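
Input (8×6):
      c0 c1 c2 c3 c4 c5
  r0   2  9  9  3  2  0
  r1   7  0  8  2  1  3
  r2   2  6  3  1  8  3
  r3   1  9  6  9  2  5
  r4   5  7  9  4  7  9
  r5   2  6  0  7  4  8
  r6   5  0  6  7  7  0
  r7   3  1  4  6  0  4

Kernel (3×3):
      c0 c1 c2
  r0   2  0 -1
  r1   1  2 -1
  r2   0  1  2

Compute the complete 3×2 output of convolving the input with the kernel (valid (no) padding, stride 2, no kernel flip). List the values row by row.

Output[0,0]: The receptive field on the input at this output position is [2 9 9 / 7 0 8 / 2 6 3]. Elementwise product with the kernel and sum: 2·2 + 9·-1 + 7·1 + 0·2 + 8·-1 + 6·1 + 3·2.

6 44
39 38
27 42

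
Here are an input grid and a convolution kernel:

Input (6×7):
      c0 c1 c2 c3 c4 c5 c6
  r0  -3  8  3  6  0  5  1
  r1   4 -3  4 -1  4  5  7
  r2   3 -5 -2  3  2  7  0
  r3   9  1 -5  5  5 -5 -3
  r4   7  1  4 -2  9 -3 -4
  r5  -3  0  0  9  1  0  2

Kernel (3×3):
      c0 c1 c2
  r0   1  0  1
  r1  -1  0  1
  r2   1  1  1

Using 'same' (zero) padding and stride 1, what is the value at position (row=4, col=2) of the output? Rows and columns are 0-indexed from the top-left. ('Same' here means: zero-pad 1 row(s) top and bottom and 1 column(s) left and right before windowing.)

12

The receptive field on the zero-padded input at this output position is [1 -5 5 / 1 4 -2 / 0 0 9]. Elementwise product with the kernel and sum: 1·1 + 5·1 + 1·-1 + -2·1 + 0·1 + 0·1 + 9·1.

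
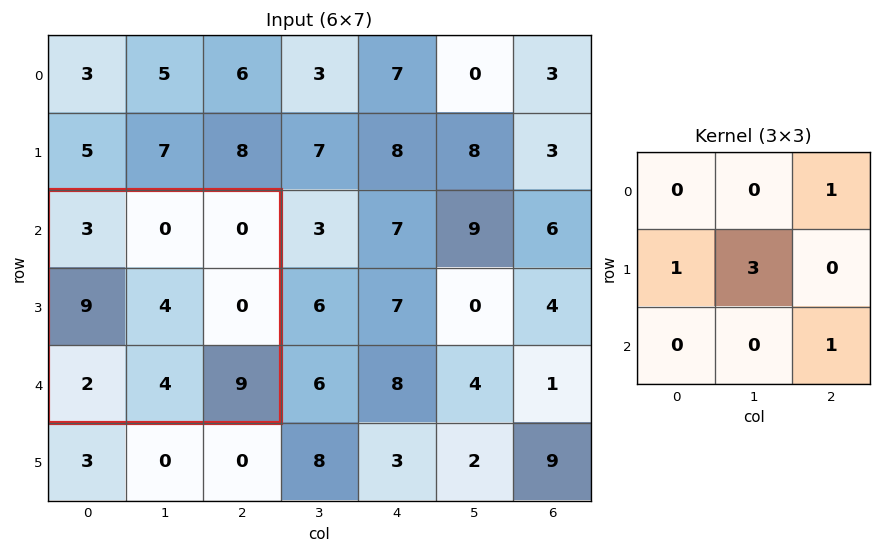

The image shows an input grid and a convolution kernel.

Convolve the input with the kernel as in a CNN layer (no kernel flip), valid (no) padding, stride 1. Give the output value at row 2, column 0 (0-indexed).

30

The receptive field on the input at this output position is [3 0 0 / 9 4 0 / 2 4 9]. Elementwise product with the kernel and sum: 0·1 + 9·1 + 4·3 + 9·1.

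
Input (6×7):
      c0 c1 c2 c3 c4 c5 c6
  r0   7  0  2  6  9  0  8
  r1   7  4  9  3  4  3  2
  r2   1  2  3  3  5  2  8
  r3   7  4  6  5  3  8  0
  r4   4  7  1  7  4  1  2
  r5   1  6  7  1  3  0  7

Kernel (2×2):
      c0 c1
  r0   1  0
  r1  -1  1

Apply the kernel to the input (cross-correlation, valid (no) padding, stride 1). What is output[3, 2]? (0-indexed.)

The receptive field on the input at this output position is [6 5 / 1 7]. Elementwise product with the kernel and sum: 6·1 + 1·-1 + 7·1.

12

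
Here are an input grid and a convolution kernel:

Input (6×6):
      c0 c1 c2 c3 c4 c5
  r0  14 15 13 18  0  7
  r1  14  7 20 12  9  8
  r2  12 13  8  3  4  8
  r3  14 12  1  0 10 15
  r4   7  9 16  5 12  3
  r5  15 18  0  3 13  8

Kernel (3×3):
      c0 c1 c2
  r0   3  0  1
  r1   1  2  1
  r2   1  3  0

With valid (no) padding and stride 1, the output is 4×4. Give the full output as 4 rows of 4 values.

Output[0,0]: The receptive field on the input at this output position is [14 15 13 / 14 7 20 / 12 13 8]. Elementwise product with the kernel and sum: 14·3 + 13·1 + 14·1 + 7·2 + 20·1 + 12·1 + 13·3.
Output[0,1]: The receptive field on the input at this output position is [15 13 18 / 7 20 12 / 13 8 3]. Elementwise product with the kernel and sum: 15·3 + 18·1 + 7·1 + 20·2 + 12·1 + 13·1 + 8·3.

154 159 109 114
158 80 88 93
117 113 70 93
153 100 60 89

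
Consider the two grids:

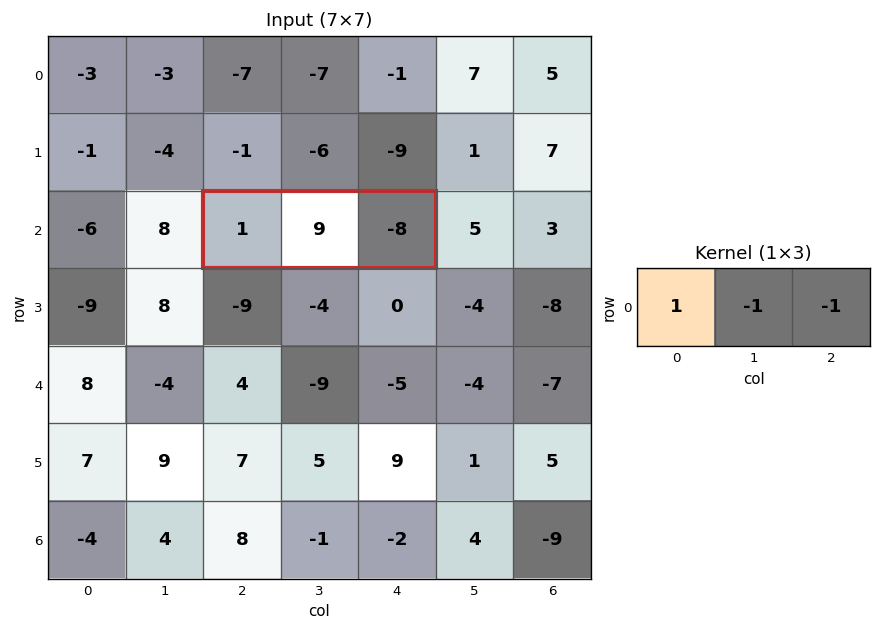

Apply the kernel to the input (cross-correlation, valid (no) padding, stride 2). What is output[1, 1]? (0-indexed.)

0

The receptive field on the input at this output position is [1 9 -8]. Elementwise product with the kernel and sum: 1·1 + 9·-1 + -8·-1.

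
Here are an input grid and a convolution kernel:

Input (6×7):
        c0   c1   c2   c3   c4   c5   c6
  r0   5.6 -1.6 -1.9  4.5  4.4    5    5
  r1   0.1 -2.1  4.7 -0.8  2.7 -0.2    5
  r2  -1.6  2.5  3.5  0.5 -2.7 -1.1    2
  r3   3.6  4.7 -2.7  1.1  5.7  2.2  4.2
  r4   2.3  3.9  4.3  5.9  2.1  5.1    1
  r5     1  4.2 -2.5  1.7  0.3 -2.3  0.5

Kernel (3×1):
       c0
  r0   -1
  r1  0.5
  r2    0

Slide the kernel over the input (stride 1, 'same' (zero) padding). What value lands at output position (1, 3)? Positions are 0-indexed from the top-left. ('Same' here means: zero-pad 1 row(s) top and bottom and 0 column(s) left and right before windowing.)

-4.9

The receptive field on the zero-padded input at this output position is [4.5 / -0.8 / 0.5]. Elementwise product with the kernel and sum: 4.5·-1 + -0.8·0.5.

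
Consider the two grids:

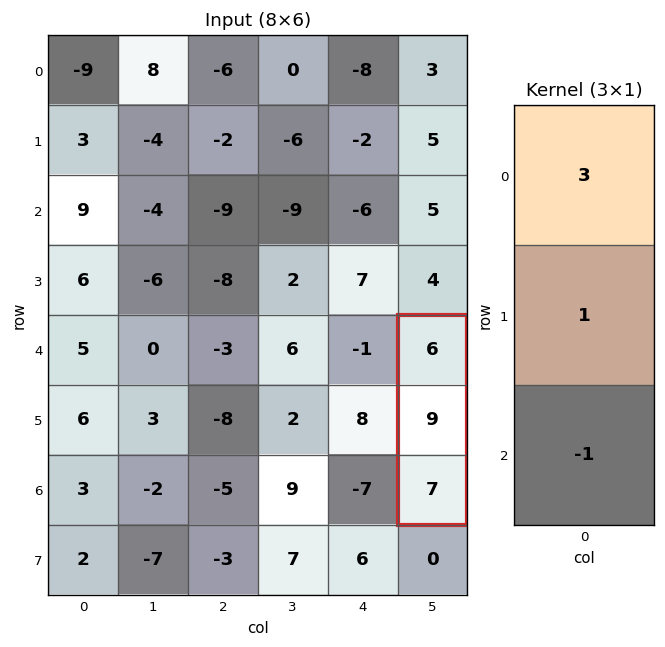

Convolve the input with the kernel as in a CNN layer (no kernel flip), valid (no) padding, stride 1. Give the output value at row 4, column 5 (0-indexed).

The receptive field on the input at this output position is [6 / 9 / 7]. Elementwise product with the kernel and sum: 6·3 + 9·1 + 7·-1.

20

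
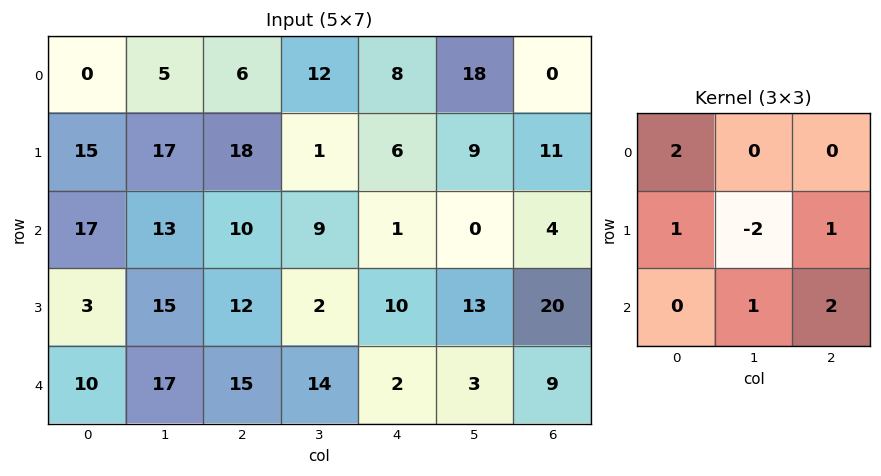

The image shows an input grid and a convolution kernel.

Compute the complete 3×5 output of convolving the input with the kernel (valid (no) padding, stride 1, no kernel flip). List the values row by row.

Output[0,0]: The receptive field on the input at this output position is [0 5 6 / 15 17 18 / 17 13 10]. Elementwise product with the kernel and sum: 0·2 + 15·1 + 17·-2 + 18·1 + 13·1 + 10·2.

32 20 45 23 23
70 52 51 45 70
66 62 56 21 27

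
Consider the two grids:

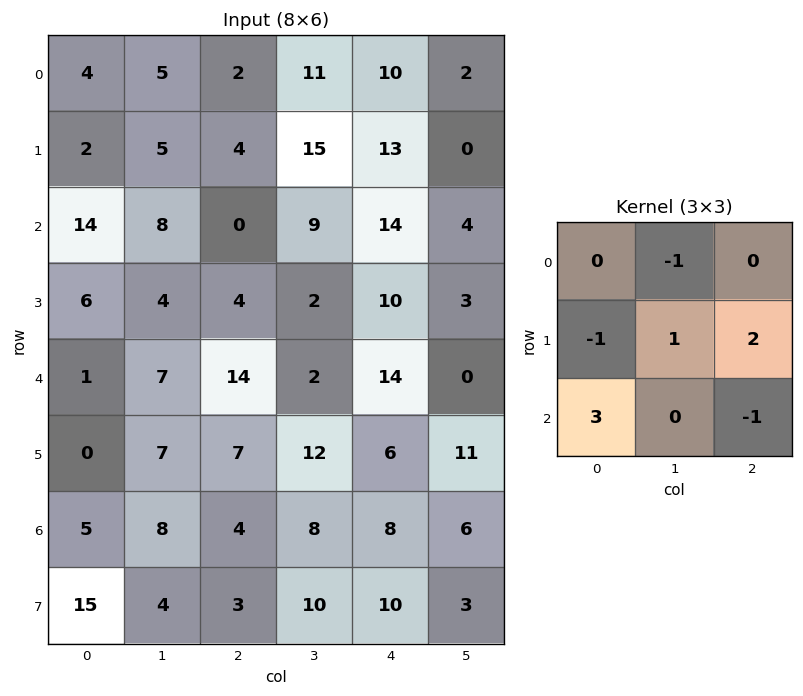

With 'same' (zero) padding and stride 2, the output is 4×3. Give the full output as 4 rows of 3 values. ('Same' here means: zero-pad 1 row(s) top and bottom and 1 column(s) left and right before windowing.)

Output[0,0]: The receptive field on the zero-padded input at this output position is [0 0 0 / 0 4 5 / 0 2 5]. Elementwise product with the kernel and sum: 0·-1 + 0·-1 + 4·1 + 5·2 + 0·3 + 5·-1.

9 19 48
24 16 3
2 16 27
17 7 33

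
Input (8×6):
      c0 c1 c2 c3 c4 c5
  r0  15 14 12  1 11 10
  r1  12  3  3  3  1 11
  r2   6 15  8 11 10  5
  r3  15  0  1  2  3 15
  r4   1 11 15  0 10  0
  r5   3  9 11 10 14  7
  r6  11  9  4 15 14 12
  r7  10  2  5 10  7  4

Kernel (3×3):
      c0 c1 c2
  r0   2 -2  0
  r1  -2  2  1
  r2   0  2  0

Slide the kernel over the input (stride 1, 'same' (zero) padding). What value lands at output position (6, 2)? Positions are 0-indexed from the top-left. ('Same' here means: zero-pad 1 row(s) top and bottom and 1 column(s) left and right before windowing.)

The receptive field on the zero-padded input at this output position is [9 11 10 / 9 4 15 / 2 5 10]. Elementwise product with the kernel and sum: 9·2 + 11·-2 + 9·-2 + 4·2 + 15·1 + 5·2.

11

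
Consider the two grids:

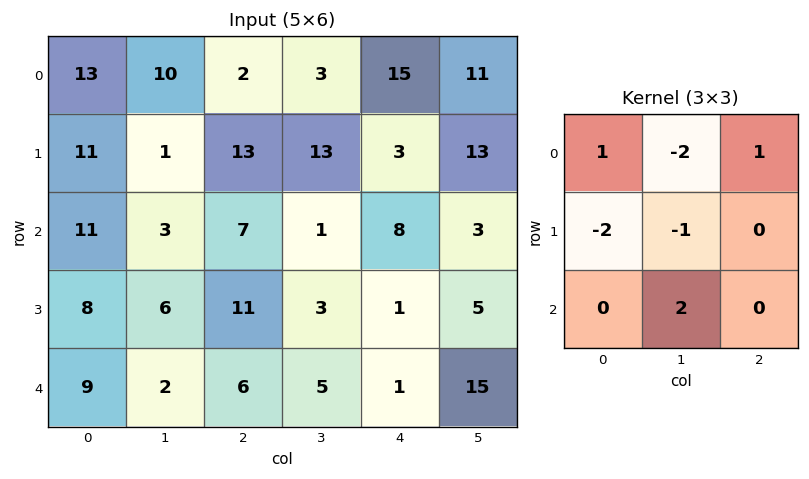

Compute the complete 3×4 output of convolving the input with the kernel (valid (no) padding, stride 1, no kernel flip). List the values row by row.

Output[0,0]: The receptive field on the input at this output position is [13 10 2 / 11 1 13 / 11 3 7]. Elementwise product with the kernel and sum: 13·1 + 10·-2 + 2·1 + 11·-2 + 1·-1 + 3·2.
Output[0,1]: The receptive field on the input at this output position is [10 2 3 / 1 13 13 / 3 7 1]. Elementwise product with the kernel and sum: 10·1 + 2·-2 + 3·1 + 1·-2 + 13·-1 + 7·2.

-22 8 -26 -29
9 -3 -19 12
-6 -21 -2 -17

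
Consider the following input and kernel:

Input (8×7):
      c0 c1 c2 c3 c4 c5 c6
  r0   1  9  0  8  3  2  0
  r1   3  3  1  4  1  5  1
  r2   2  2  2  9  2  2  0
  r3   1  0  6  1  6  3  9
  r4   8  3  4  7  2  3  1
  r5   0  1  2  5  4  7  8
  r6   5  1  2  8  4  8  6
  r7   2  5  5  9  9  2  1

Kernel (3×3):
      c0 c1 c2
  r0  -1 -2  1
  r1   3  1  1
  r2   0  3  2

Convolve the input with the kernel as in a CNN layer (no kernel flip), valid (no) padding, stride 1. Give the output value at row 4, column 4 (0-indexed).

The receptive field on the input at this output position is [2 3 1 / 4 7 8 / 4 8 6]. Elementwise product with the kernel and sum: 2·-1 + 3·-2 + 1·1 + 4·3 + 7·1 + 8·1 + 8·3 + 6·2.

56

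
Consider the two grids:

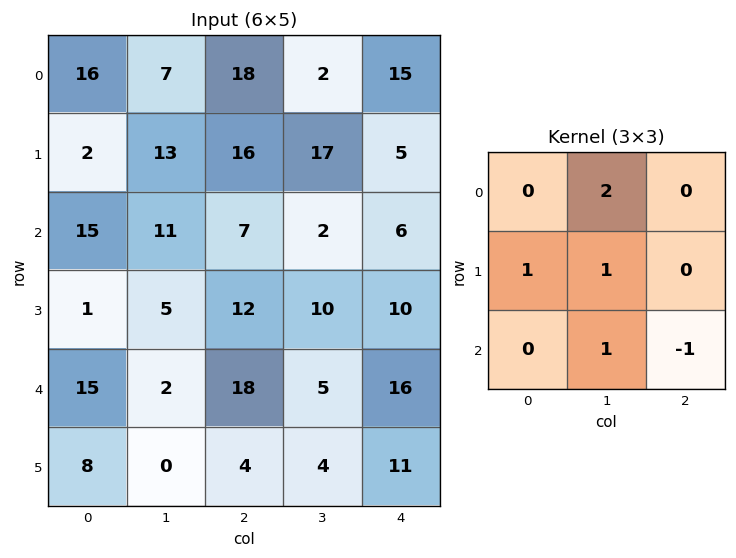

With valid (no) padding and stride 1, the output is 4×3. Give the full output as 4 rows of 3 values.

33 70 33
45 52 43
12 44 15
23 44 36

Output[0,0]: The receptive field on the input at this output position is [16 7 18 / 2 13 16 / 15 11 7]. Elementwise product with the kernel and sum: 7·2 + 2·1 + 13·1 + 11·1 + 7·-1.
Output[0,1]: The receptive field on the input at this output position is [7 18 2 / 13 16 17 / 11 7 2]. Elementwise product with the kernel and sum: 18·2 + 13·1 + 16·1 + 7·1 + 2·-1.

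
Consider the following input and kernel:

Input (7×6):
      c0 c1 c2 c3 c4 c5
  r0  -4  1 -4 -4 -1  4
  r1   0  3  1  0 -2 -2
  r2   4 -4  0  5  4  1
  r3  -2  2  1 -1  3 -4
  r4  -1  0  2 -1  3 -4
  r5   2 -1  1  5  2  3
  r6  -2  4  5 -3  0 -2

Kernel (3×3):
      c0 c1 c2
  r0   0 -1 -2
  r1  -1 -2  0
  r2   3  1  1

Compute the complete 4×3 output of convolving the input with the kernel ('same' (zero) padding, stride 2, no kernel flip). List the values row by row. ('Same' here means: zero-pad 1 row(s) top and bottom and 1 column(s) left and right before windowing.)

Output[0,0]: The receptive field on the zero-padded input at this output position is [0 0 0 / 0 -4 1 / 0 0 3]. Elementwise product with the kernel and sum: 0·-1 + 0·-2 + 0·-1 + -4·-2 + 0·3 + 0·1 + 3·1.

11 17 2
-14 9 -11
1 0 20
4 -25 -5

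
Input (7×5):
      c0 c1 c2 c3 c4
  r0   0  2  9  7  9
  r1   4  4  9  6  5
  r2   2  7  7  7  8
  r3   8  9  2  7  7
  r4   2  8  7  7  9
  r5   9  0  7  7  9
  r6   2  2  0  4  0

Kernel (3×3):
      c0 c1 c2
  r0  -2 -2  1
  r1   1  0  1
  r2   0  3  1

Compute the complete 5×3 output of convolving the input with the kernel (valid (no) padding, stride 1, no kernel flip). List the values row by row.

Output[0,0]: The receptive field on the input at this output position is [0 2 9 / 4 4 9 / 2 7 7]. Elementwise product with the kernel and sum: 0·-2 + 2·-2 + 9·1 + 4·1 + 9·1 + 7·3 + 7·1.
Output[0,1]: The receptive field on the input at this output position is [2 9 7 / 4 9 6 / 7 7 7]. Elementwise product with the kernel and sum: 2·-2 + 9·-2 + 7·1 + 4·1 + 6·1 + 7·3 + 7·1.

46 23 20
31 7 18
30 23 19
-16 28 35
9 -12 9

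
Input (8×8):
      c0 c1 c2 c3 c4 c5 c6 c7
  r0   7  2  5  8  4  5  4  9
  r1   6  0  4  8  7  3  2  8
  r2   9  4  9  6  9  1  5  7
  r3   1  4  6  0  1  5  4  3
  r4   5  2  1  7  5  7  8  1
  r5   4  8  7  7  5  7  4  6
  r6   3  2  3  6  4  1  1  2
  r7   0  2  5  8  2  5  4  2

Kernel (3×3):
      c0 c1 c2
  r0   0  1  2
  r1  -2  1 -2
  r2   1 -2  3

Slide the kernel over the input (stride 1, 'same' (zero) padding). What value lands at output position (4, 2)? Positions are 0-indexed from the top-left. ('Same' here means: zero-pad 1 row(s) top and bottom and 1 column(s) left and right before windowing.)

4

The receptive field on the zero-padded input at this output position is [4 6 0 / 2 1 7 / 8 7 7]. Elementwise product with the kernel and sum: 6·1 + 0·2 + 2·-2 + 1·1 + 7·-2 + 8·1 + 7·-2 + 7·3.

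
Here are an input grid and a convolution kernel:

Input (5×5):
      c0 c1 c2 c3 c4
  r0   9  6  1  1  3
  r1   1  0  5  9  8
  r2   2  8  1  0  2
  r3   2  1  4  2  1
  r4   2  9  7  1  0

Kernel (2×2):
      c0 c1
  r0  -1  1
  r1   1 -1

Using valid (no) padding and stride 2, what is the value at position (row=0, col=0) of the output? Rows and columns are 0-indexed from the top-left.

The receptive field on the input at this output position is [9 6 / 1 0]. Elementwise product with the kernel and sum: 9·-1 + 6·1 + 1·1 + 0·-1.

-2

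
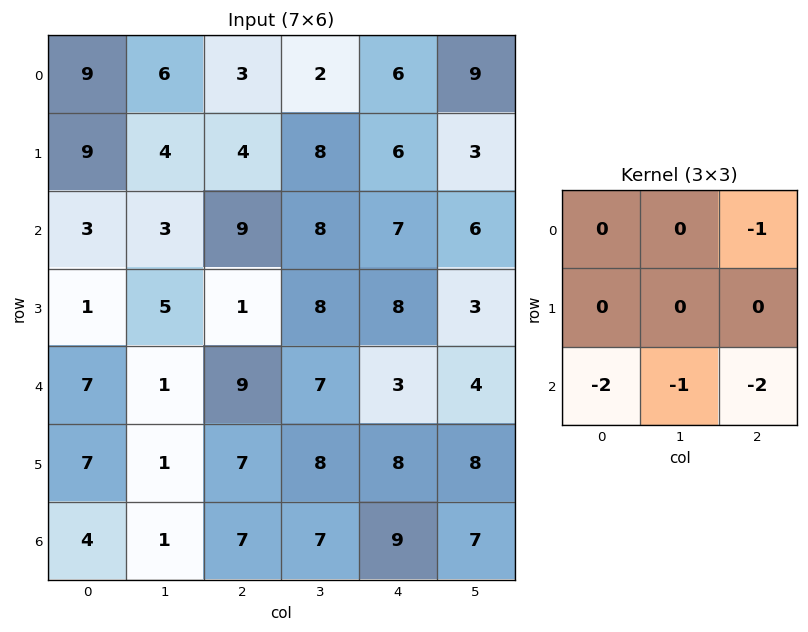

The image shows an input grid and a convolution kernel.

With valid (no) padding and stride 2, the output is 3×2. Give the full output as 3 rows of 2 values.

Output[0,0]: The receptive field on the input at this output position is [9 6 3 / 9 4 4 / 3 3 9]. Elementwise product with the kernel and sum: 3·-1 + 3·-2 + 3·-1 + 9·-2.

-30 -46
-42 -38
-32 -42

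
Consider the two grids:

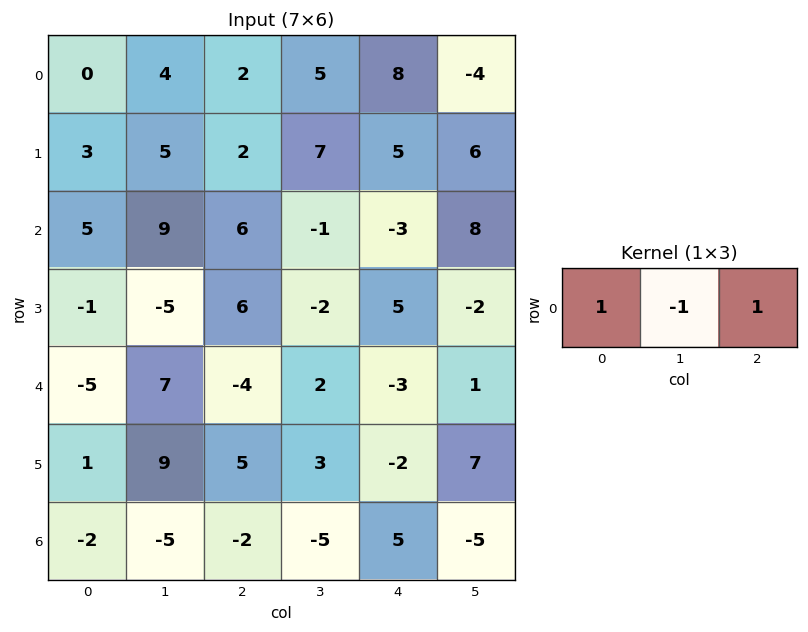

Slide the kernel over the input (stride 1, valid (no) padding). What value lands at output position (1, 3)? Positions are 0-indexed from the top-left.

The receptive field on the input at this output position is [7 5 6]. Elementwise product with the kernel and sum: 7·1 + 5·-1 + 6·1.

8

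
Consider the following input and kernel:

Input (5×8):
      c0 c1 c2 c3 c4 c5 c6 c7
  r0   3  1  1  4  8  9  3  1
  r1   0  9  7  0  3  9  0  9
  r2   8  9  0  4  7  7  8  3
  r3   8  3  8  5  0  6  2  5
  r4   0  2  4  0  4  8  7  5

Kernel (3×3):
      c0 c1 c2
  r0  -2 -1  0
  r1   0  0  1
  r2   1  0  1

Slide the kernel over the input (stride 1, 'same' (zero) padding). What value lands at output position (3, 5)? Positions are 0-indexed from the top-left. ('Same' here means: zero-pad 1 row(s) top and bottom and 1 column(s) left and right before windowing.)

The receptive field on the zero-padded input at this output position is [7 7 8 / 0 6 2 / 4 8 7]. Elementwise product with the kernel and sum: 7·-2 + 7·-1 + 2·1 + 4·1 + 7·1.

-8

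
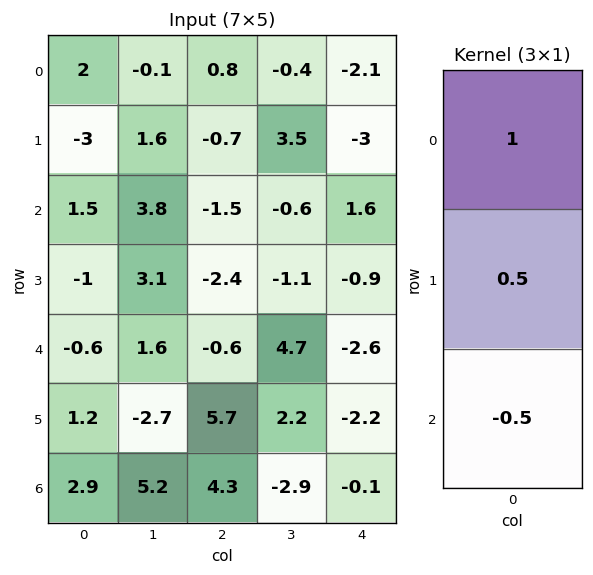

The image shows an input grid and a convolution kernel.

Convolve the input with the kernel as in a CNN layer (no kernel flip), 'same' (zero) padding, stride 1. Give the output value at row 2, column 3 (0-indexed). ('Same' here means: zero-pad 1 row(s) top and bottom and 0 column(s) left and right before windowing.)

The receptive field on the zero-padded input at this output position is [3.5 / -0.6 / -1.1]. Elementwise product with the kernel and sum: 3.5·1 + -0.6·0.5 + -1.1·-0.5.

3.75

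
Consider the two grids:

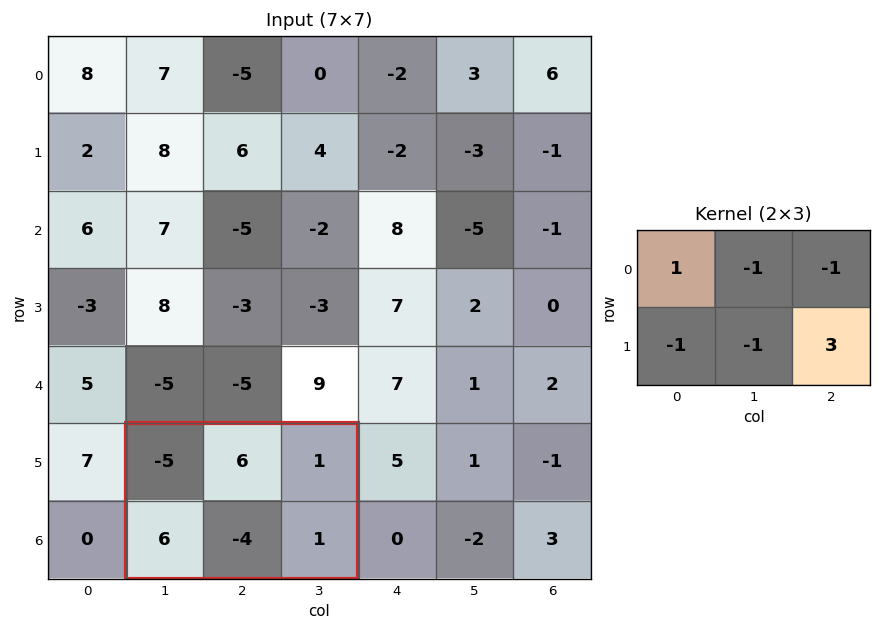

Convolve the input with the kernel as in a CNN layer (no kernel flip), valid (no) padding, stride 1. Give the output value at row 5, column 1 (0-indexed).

-11

The receptive field on the input at this output position is [-5 6 1 / 6 -4 1]. Elementwise product with the kernel and sum: -5·1 + 6·-1 + 1·-1 + 6·-1 + -4·-1 + 1·3.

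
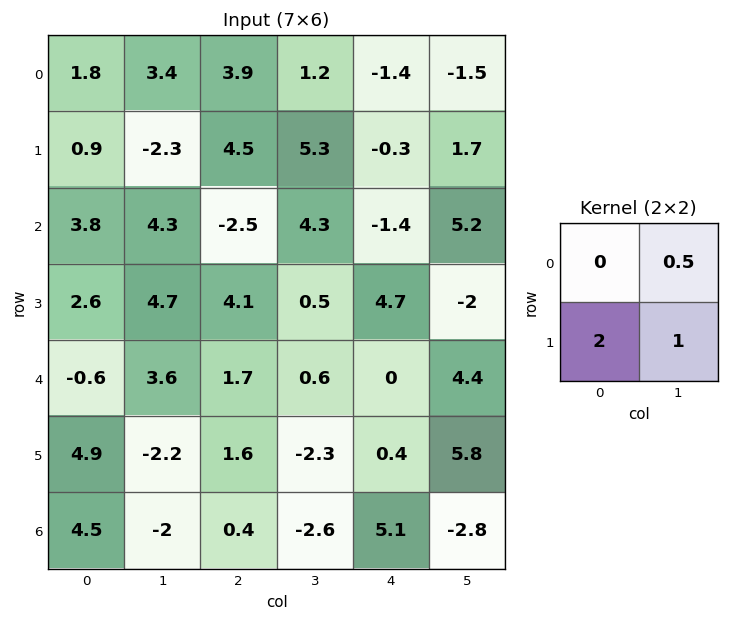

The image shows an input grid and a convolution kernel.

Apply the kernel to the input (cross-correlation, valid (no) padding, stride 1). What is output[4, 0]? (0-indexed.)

9.4

The receptive field on the input at this output position is [-0.6 3.6 / 4.9 -2.2]. Elementwise product with the kernel and sum: 3.6·0.5 + 4.9·2 + -2.2·1.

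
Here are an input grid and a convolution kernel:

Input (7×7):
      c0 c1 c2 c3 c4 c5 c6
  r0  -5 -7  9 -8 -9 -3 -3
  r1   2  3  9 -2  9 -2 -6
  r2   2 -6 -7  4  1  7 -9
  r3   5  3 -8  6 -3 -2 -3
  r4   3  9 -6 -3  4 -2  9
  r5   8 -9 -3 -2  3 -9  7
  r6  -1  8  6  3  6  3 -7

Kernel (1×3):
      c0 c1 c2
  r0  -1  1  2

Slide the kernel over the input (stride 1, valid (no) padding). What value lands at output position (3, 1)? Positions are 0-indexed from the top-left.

The receptive field on the input at this output position is [3 -8 6]. Elementwise product with the kernel and sum: 3·-1 + -8·1 + 6·2.

1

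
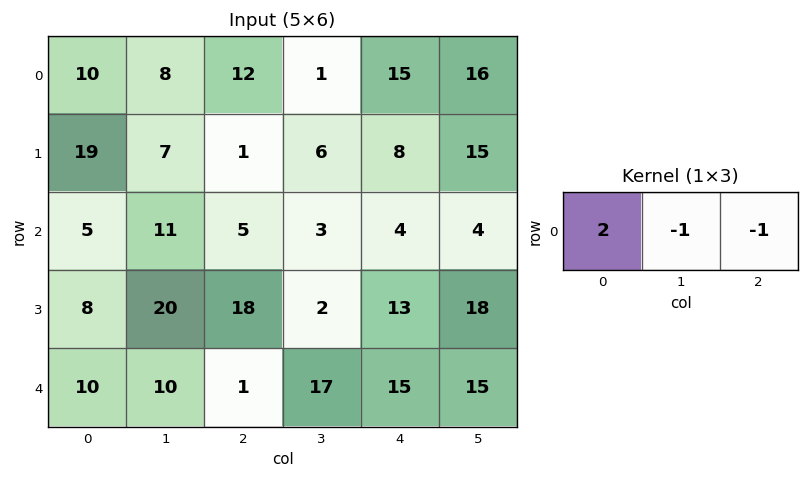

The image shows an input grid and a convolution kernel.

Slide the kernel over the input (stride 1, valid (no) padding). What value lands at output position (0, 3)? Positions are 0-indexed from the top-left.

-29

The receptive field on the input at this output position is [1 15 16]. Elementwise product with the kernel and sum: 1·2 + 15·-1 + 16·-1.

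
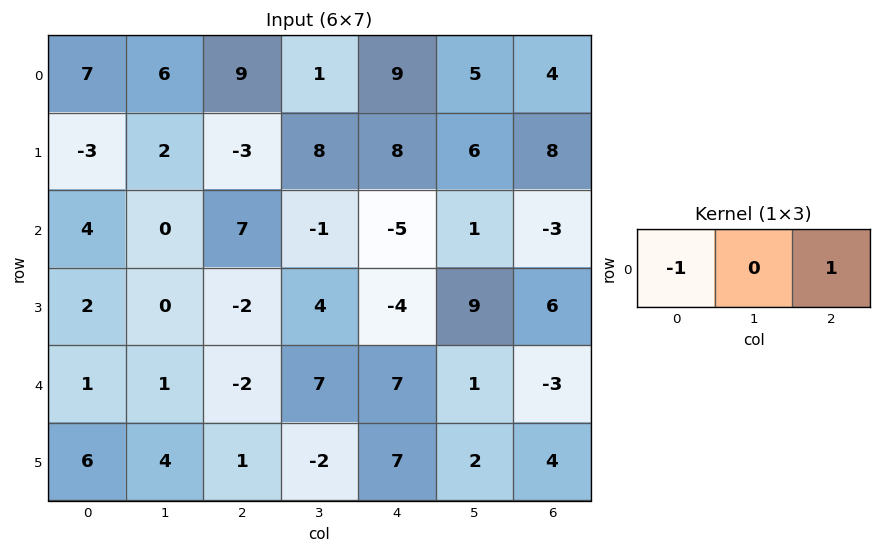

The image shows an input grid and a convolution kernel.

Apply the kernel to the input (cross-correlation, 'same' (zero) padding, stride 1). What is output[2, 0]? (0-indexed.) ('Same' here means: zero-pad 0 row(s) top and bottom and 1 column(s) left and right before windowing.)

The receptive field on the zero-padded input at this output position is [0 4 0]. Elementwise product with the kernel and sum: 0·-1 + 0·1.

0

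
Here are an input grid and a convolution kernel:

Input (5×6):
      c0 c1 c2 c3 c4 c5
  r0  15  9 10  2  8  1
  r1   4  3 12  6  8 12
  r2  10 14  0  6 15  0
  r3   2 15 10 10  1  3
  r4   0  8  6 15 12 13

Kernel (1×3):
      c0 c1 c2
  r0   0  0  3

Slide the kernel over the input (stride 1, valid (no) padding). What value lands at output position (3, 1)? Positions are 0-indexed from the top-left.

The receptive field on the input at this output position is [15 10 10]. Elementwise product with the kernel and sum: 10·3.

30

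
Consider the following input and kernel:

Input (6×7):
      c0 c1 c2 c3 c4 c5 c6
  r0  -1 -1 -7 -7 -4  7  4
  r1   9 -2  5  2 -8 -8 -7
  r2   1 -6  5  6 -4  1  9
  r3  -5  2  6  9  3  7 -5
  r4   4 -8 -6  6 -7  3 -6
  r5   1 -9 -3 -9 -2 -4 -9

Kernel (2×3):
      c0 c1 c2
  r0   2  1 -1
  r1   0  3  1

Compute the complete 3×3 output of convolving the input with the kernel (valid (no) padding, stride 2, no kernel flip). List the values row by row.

Output[0,0]: The receptive field on the input at this output position is [-1 -1 -7 / 9 -2 5]. Elementwise product with the kernel and sum: -1·2 + -1·1 + -7·-1 + -2·3 + 5·1.

3 -19 -36
3 50 0
-24 -28 -26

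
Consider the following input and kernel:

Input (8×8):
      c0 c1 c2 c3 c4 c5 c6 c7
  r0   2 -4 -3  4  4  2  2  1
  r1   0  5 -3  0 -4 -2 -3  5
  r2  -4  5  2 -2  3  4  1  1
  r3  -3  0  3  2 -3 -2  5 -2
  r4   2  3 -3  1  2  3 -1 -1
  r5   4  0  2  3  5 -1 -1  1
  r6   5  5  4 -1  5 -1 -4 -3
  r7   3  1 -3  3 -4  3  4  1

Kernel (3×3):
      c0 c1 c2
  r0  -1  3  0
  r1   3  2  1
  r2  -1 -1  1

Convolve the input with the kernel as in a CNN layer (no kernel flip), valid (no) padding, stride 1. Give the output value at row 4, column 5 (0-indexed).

The receptive field on the input at this output position is [3 -1 -1 / -1 -1 1 / -1 -4 -3]. Elementwise product with the kernel and sum: 3·-1 + -1·3 + -1·3 + -1·2 + 1·1 + -1·-1 + -4·-1 + -3·1.

-8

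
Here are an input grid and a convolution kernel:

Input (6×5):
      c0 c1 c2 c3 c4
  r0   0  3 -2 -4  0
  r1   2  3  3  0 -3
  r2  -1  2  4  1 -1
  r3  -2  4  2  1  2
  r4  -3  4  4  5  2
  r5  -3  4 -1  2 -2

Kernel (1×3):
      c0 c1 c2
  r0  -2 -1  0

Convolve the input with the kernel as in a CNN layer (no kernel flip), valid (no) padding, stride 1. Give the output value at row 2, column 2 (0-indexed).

-9

The receptive field on the input at this output position is [4 1 -1]. Elementwise product with the kernel and sum: 4·-2 + 1·-1.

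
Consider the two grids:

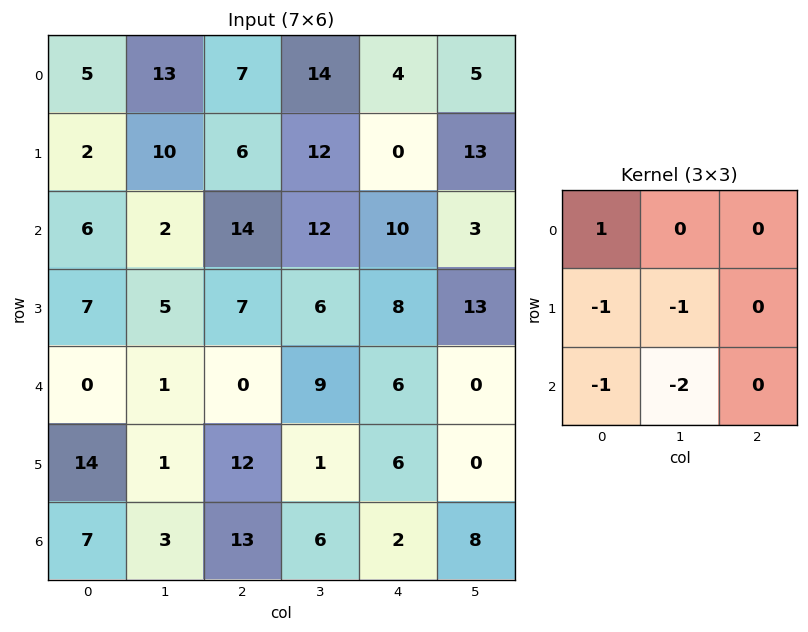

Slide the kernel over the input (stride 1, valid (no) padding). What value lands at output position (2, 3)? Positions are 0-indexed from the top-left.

-23

The receptive field on the input at this output position is [12 10 3 / 6 8 13 / 9 6 0]. Elementwise product with the kernel and sum: 12·1 + 6·-1 + 8·-1 + 9·-1 + 6·-2.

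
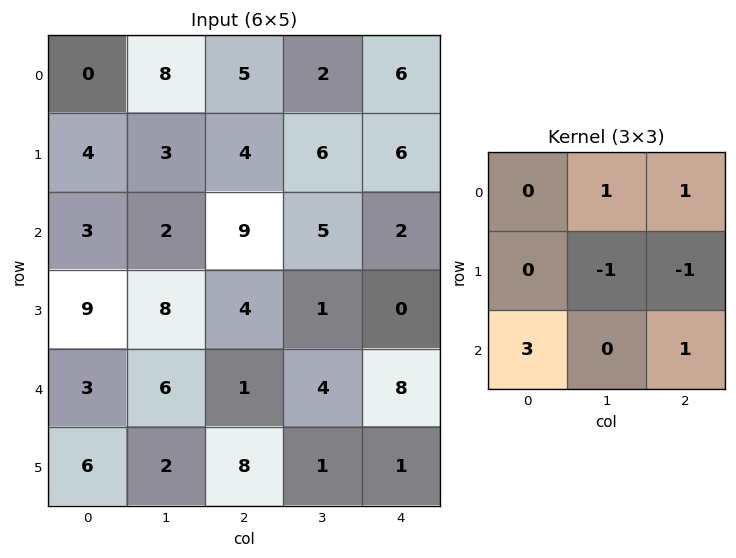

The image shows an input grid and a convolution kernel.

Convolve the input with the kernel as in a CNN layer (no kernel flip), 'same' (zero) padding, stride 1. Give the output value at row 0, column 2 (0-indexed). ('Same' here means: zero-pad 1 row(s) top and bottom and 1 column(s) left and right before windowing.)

The receptive field on the zero-padded input at this output position is [0 0 0 / 8 5 2 / 3 4 6]. Elementwise product with the kernel and sum: 0·1 + 0·1 + 5·-1 + 2·-1 + 3·3 + 6·1.

8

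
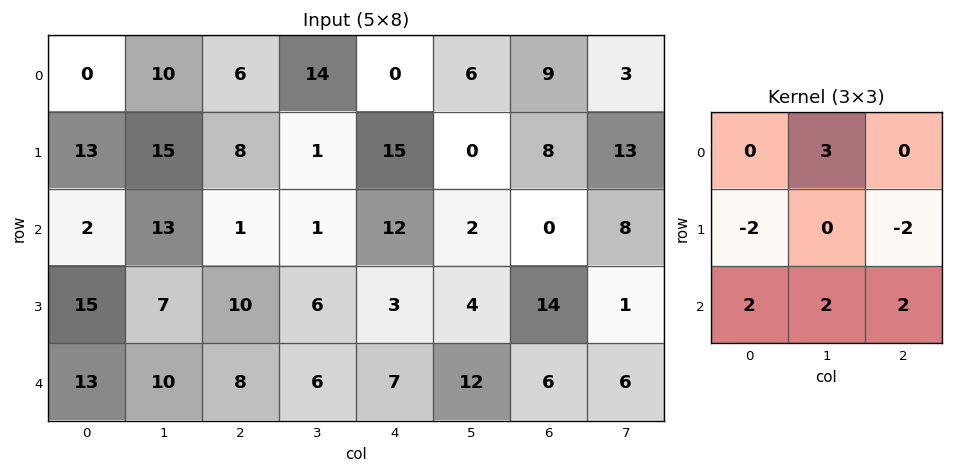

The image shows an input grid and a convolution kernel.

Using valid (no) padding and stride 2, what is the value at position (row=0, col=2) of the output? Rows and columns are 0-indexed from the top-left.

0

The receptive field on the input at this output position is [0 6 9 / 15 0 8 / 12 2 0]. Elementwise product with the kernel and sum: 6·3 + 15·-2 + 8·-2 + 12·2 + 2·2 + 0·2.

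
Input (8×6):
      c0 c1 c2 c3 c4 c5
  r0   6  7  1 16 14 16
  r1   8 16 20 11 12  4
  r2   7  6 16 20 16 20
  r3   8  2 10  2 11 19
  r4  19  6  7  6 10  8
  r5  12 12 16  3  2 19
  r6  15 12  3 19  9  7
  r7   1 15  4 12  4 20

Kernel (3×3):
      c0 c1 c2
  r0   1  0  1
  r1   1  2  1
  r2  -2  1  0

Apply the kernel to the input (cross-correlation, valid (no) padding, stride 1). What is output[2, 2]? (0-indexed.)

The receptive field on the input at this output position is [16 20 16 / 10 2 11 / 7 6 10]. Elementwise product with the kernel and sum: 16·1 + 16·1 + 10·1 + 2·2 + 11·1 + 7·-2 + 6·1.

49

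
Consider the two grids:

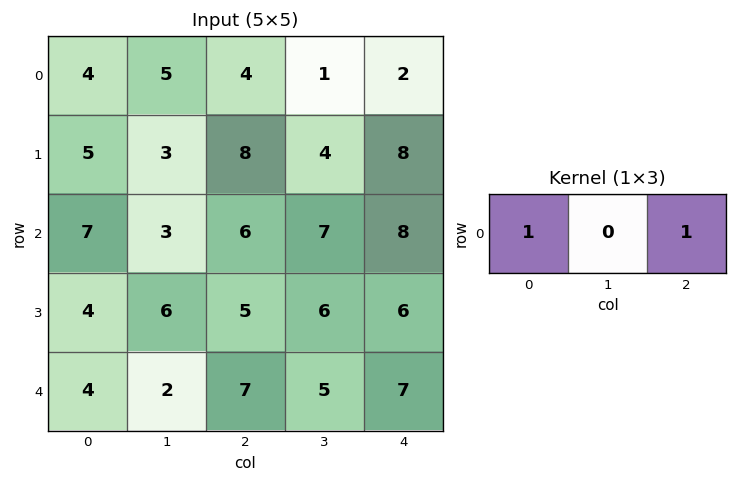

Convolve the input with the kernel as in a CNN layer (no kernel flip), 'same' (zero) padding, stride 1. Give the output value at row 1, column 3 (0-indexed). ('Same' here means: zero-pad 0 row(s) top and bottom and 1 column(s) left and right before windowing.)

The receptive field on the zero-padded input at this output position is [8 4 8]. Elementwise product with the kernel and sum: 8·1 + 8·1.

16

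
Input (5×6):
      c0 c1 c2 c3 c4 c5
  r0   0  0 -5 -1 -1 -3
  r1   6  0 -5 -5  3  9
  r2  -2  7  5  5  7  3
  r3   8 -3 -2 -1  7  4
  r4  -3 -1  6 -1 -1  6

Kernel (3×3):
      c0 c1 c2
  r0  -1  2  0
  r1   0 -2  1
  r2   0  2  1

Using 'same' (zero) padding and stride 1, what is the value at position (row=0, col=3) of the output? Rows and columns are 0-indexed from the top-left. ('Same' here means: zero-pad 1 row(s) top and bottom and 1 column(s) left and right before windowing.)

The receptive field on the zero-padded input at this output position is [0 0 0 / -5 -1 -1 / -5 -5 3]. Elementwise product with the kernel and sum: 0·-1 + 0·2 + -1·-2 + -1·1 + -5·2 + 3·1.

-6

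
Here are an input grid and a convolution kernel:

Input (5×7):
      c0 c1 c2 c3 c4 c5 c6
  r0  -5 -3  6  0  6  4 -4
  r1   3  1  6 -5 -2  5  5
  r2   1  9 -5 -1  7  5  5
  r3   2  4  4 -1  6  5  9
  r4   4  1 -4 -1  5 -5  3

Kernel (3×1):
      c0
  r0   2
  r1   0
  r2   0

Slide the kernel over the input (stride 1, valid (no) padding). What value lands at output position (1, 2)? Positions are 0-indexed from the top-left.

12

The receptive field on the input at this output position is [6 / -5 / 4]. Elementwise product with the kernel and sum: 6·2.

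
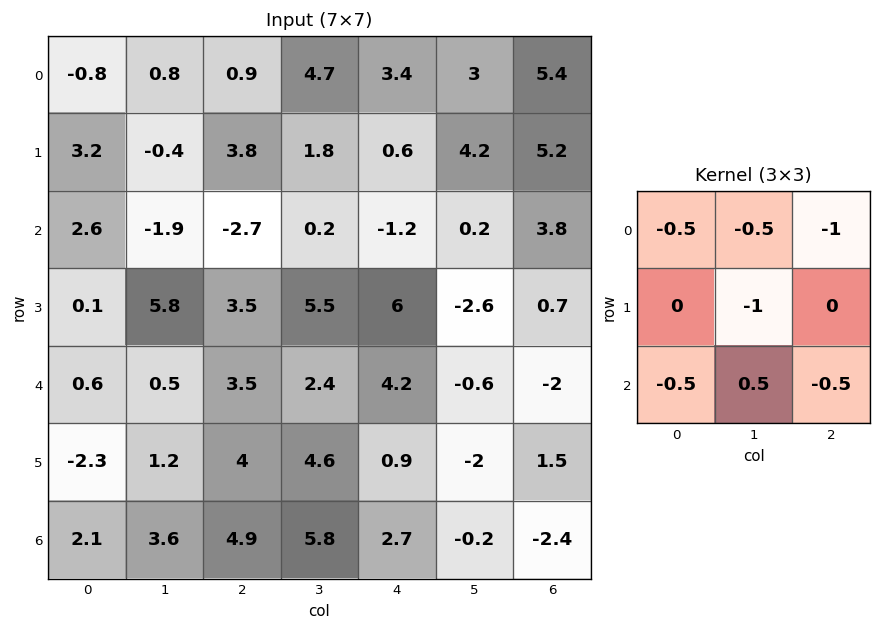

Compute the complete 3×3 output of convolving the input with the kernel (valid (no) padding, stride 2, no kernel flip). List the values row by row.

-1.4 -5.95 -14
-5.25 -5.7 -2.1
-6.95 -12.65 1.95

Output[0,0]: The receptive field on the input at this output position is [-0.8 0.8 0.9 / 3.2 -0.4 3.8 / 2.6 -1.9 -2.7]. Elementwise product with the kernel and sum: -0.8·-0.5 + 0.8·-0.5 + 0.9·-1 + -0.4·-1 + 2.6·-0.5 + -1.9·0.5 + -2.7·-0.5.
Output[0,1]: The receptive field on the input at this output position is [0.9 4.7 3.4 / 3.8 1.8 0.6 / -2.7 0.2 -1.2]. Elementwise product with the kernel and sum: 0.9·-0.5 + 4.7·-0.5 + 3.4·-1 + 1.8·-1 + -2.7·-0.5 + 0.2·0.5 + -1.2·-0.5.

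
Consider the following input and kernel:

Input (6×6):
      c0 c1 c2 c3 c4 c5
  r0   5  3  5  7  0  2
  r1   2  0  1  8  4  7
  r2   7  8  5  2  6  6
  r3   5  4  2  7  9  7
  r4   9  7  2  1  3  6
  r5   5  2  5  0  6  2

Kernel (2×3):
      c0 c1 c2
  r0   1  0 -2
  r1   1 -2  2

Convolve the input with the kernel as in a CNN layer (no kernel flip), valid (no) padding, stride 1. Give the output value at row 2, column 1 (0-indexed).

The receptive field on the input at this output position is [8 5 2 / 4 2 7]. Elementwise product with the kernel and sum: 8·1 + 2·-2 + 4·1 + 2·-2 + 7·2.

18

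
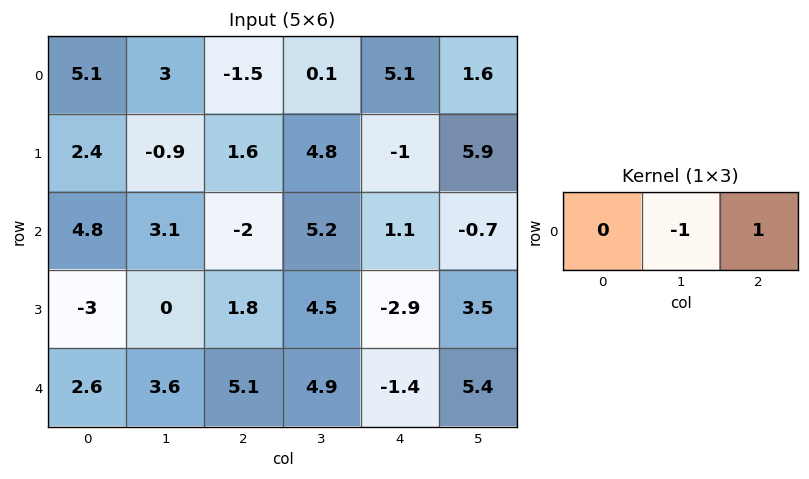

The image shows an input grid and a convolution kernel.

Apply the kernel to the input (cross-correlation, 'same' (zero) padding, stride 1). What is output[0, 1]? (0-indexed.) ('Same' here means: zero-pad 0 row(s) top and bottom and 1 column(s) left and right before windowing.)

The receptive field on the zero-padded input at this output position is [5.1 3 -1.5]. Elementwise product with the kernel and sum: 3·-1 + -1.5·1.

-4.5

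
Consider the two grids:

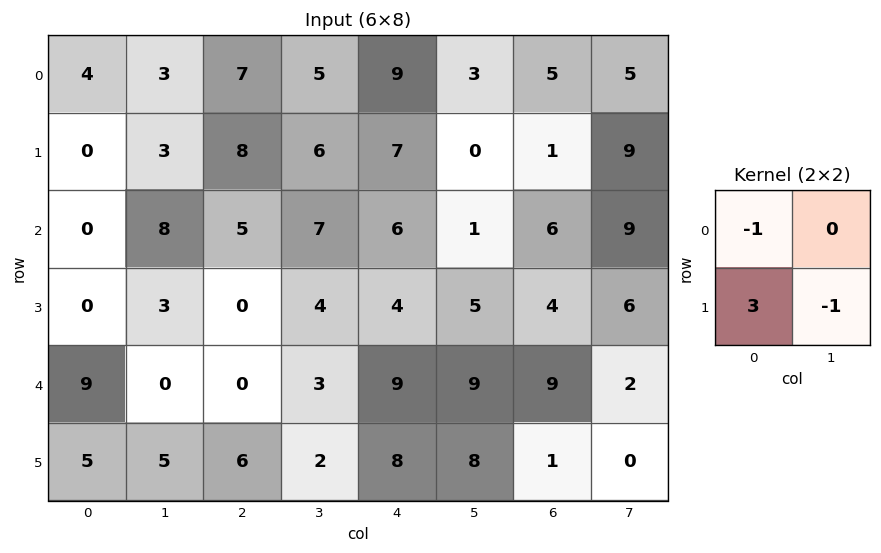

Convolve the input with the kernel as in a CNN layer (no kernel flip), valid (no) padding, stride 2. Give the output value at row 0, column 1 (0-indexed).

The receptive field on the input at this output position is [7 5 / 8 6]. Elementwise product with the kernel and sum: 7·-1 + 8·3 + 6·-1.

11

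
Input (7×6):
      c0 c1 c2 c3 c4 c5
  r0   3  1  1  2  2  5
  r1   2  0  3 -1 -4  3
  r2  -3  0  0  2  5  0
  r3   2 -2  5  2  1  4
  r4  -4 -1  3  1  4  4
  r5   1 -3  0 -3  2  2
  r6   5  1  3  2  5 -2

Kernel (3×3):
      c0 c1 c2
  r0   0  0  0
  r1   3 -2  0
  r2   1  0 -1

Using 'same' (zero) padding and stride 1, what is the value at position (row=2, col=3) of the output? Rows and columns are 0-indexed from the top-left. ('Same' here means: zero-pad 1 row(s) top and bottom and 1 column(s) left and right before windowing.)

The receptive field on the zero-padded input at this output position is [3 -1 -4 / 0 2 5 / 5 2 1]. Elementwise product with the kernel and sum: 0·3 + 2·-2 + 5·1 + 1·-1.

0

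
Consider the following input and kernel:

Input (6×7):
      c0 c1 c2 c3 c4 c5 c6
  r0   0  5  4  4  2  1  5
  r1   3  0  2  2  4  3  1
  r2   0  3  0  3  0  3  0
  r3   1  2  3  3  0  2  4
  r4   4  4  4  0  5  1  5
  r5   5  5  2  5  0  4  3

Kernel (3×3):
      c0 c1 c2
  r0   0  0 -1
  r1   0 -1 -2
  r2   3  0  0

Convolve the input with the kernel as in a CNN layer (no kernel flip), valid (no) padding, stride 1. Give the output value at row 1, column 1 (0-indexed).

-2

The receptive field on the input at this output position is [0 2 2 / 3 0 3 / 2 3 3]. Elementwise product with the kernel and sum: 2·-1 + 0·-1 + 3·-2 + 2·3.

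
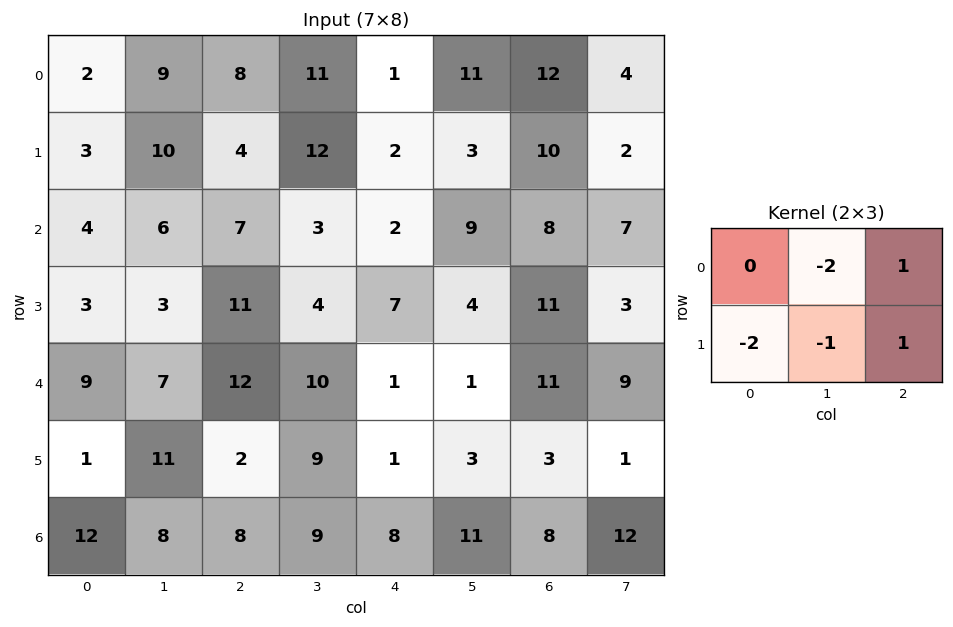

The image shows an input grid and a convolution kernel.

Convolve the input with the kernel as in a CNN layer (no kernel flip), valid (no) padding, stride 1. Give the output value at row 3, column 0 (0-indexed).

The receptive field on the input at this output position is [3 3 11 / 9 7 12]. Elementwise product with the kernel and sum: 3·-2 + 11·1 + 9·-2 + 7·-1 + 12·1.

-8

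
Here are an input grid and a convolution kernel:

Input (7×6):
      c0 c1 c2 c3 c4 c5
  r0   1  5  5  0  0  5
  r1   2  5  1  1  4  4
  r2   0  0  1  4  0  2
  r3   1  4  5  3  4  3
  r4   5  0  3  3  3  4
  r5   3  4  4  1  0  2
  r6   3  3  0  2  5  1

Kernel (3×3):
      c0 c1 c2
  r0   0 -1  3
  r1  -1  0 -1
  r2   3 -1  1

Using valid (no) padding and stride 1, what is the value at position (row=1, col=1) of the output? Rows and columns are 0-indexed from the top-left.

8

The receptive field on the input at this output position is [5 1 1 / 0 1 4 / 4 5 3]. Elementwise product with the kernel and sum: 1·-1 + 1·3 + 0·-1 + 4·-1 + 4·3 + 5·-1 + 3·1.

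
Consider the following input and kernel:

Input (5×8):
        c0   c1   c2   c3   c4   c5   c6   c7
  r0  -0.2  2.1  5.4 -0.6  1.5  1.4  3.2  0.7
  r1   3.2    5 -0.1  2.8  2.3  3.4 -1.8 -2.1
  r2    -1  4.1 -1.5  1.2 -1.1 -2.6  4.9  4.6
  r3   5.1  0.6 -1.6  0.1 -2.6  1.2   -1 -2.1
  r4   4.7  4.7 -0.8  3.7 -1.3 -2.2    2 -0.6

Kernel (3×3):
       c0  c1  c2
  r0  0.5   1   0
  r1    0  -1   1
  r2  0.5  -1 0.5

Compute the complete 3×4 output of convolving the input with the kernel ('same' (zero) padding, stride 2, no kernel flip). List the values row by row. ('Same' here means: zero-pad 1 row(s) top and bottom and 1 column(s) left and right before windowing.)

Output[0,0]: The receptive field on the zero-padded input at this output position is [0 0 0 / 0 -0.2 2.1 / 0 3.2 5]. Elementwise product with the kernel and sum: 0·0.5 + 0·1 + -0.2·-1 + 2.1·1 + 0·0.5 + 3.2·-1 + 5·0.5.
Output[0,1]: The receptive field on the zero-padded input at this output position is [0 0 0 / 2.1 5.4 -0.6 / 5 -0.1 2.8]. Elementwise product with the kernel and sum: 0·0.5 + 0·1 + 5.4·-1 + -0.6·1 + 5·0.5 + -0.1·-1 + 2.8·0.5.

1.6 -2 0.7 -0.05
3.5 7.05 5.45 0.15
5.1 3.2 -3.45 -3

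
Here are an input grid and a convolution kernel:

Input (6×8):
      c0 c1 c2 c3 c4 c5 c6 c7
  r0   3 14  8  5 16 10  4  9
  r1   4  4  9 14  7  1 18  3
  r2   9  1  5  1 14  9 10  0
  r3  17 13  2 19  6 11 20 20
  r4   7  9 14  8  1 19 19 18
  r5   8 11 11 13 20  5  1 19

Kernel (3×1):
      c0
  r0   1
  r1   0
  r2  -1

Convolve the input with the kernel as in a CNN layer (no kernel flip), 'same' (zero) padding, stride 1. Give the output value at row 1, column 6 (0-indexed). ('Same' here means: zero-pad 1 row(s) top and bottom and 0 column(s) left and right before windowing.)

-6

The receptive field on the zero-padded input at this output position is [4 / 18 / 10]. Elementwise product with the kernel and sum: 4·1 + 10·-1.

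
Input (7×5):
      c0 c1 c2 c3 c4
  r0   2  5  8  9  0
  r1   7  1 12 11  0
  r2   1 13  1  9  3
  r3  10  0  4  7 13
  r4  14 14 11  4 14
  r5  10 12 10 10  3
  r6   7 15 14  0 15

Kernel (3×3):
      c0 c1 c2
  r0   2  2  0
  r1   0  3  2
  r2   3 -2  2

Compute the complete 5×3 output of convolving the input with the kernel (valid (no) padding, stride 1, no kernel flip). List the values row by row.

20 139 58
95 53 103
72 82 120
110 85 78
131 117 138

Output[0,0]: The receptive field on the input at this output position is [2 5 8 / 7 1 12 / 1 13 1]. Elementwise product with the kernel and sum: 2·2 + 5·2 + 1·3 + 12·2 + 1·3 + 13·-2 + 1·2.
Output[0,1]: The receptive field on the input at this output position is [5 8 9 / 1 12 11 / 13 1 9]. Elementwise product with the kernel and sum: 5·2 + 8·2 + 12·3 + 11·2 + 13·3 + 1·-2 + 9·2.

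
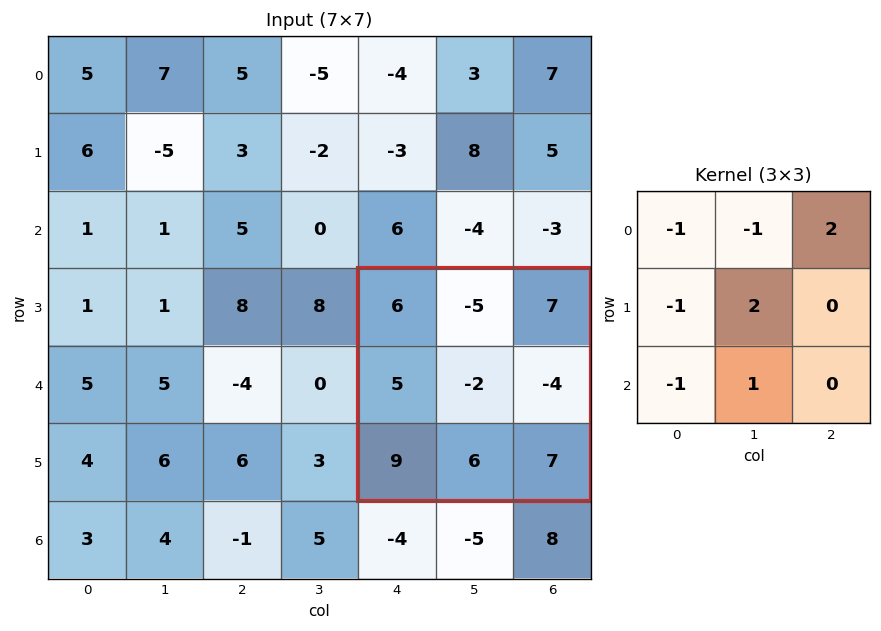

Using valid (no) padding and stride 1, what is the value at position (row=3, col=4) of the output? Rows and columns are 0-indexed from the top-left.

1

The receptive field on the input at this output position is [6 -5 7 / 5 -2 -4 / 9 6 7]. Elementwise product with the kernel and sum: 6·-1 + -5·-1 + 7·2 + 5·-1 + -2·2 + 9·-1 + 6·1.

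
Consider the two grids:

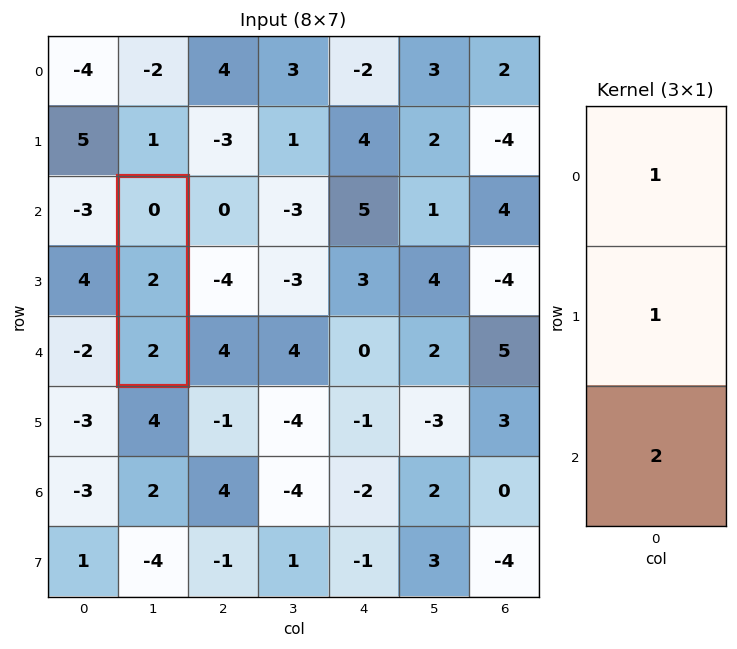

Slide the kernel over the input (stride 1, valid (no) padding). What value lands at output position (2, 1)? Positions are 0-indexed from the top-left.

The receptive field on the input at this output position is [0 / 2 / 2]. Elementwise product with the kernel and sum: 0·1 + 2·1 + 2·2.

6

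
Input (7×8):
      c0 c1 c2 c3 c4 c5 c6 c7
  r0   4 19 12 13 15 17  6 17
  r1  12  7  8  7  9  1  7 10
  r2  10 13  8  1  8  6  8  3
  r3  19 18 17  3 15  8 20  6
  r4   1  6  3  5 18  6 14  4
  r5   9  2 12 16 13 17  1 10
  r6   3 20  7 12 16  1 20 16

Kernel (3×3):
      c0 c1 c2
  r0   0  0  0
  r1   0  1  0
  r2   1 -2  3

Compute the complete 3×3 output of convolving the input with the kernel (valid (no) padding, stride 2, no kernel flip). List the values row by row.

15 37 21
16 50 56
-14 47 91

Output[0,0]: The receptive field on the input at this output position is [4 19 12 / 12 7 8 / 10 13 8]. Elementwise product with the kernel and sum: 7·1 + 10·1 + 13·-2 + 8·3.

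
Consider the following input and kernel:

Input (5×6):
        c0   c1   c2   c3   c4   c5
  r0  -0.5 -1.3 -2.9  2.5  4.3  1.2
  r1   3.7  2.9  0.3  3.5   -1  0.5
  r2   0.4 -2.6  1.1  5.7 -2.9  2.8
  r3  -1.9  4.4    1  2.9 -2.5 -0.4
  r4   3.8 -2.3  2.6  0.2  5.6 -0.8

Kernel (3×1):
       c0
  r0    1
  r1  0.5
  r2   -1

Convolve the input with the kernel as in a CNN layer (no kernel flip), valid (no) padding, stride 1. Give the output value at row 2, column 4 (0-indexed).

The receptive field on the input at this output position is [-2.9 / -2.5 / 5.6]. Elementwise product with the kernel and sum: -2.9·1 + -2.5·0.5 + 5.6·-1.

-9.75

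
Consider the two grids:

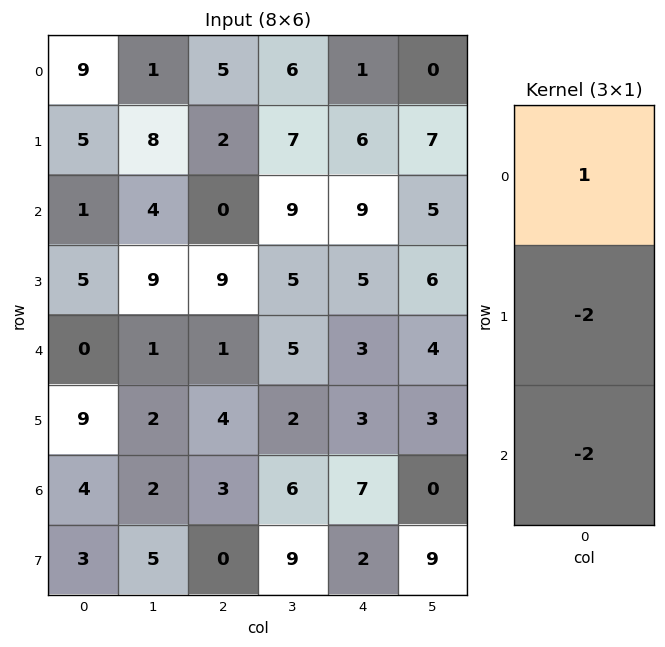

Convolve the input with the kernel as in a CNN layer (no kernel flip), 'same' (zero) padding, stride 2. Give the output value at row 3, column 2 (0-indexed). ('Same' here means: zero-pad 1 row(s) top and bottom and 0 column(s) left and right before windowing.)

-15

The receptive field on the zero-padded input at this output position is [3 / 7 / 2]. Elementwise product with the kernel and sum: 3·1 + 7·-2 + 2·-2.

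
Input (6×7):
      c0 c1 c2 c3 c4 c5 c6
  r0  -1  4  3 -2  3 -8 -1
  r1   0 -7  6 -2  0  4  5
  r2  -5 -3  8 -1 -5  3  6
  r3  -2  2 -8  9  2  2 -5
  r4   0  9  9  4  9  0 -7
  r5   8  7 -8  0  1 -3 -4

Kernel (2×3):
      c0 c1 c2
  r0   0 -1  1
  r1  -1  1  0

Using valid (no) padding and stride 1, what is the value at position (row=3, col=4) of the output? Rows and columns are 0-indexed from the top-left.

-16

The receptive field on the input at this output position is [2 2 -5 / 9 0 -7]. Elementwise product with the kernel and sum: 2·-1 + -5·1 + 9·-1 + 0·1.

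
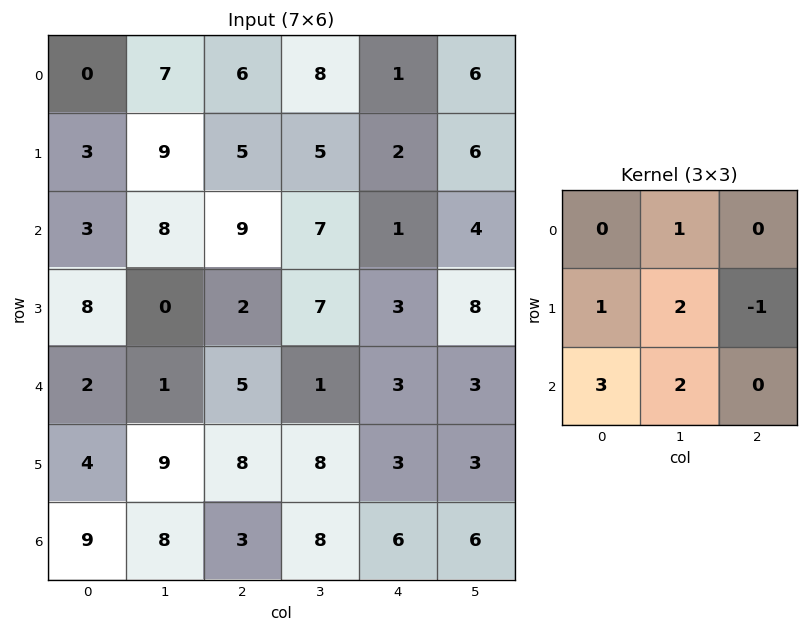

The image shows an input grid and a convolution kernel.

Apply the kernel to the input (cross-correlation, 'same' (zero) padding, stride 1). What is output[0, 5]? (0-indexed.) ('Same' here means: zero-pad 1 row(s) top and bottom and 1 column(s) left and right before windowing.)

The receptive field on the zero-padded input at this output position is [0 0 0 / 1 6 0 / 2 6 0]. Elementwise product with the kernel and sum: 0·1 + 1·1 + 6·2 + 0·-1 + 2·3 + 6·2.

31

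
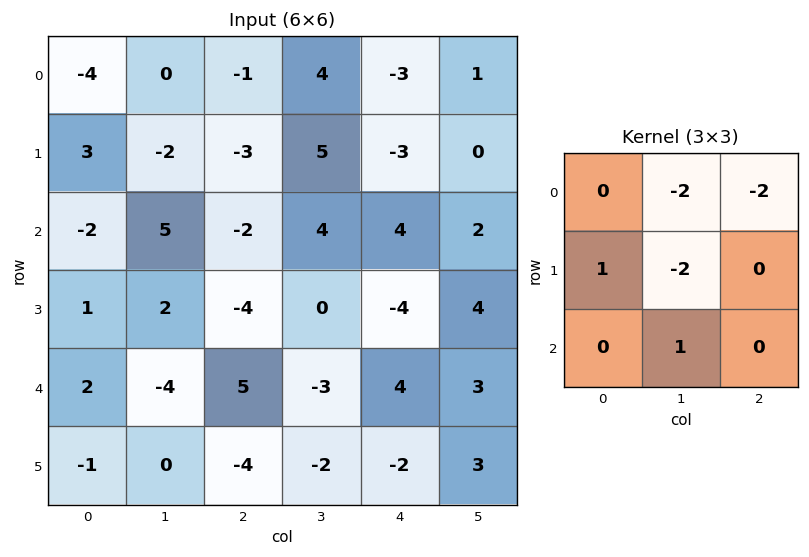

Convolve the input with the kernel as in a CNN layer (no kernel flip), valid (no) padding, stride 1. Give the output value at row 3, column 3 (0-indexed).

-13

The receptive field on the input at this output position is [0 -4 4 / -3 4 3 / -2 -2 3]. Elementwise product with the kernel and sum: -4·-2 + 4·-2 + -3·1 + 4·-2 + -2·1.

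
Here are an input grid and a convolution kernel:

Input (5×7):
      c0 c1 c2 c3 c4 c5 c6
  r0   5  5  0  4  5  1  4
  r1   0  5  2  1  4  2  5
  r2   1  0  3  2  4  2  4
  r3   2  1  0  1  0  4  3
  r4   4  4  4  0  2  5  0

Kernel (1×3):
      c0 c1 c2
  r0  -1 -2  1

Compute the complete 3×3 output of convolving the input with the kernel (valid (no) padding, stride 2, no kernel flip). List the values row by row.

-15 -3 -3
2 -3 -4
-8 -2 -12

Output[0,0]: The receptive field on the input at this output position is [5 5 0]. Elementwise product with the kernel and sum: 5·-1 + 5·-2 + 0·1.
Output[0,1]: The receptive field on the input at this output position is [0 4 5]. Elementwise product with the kernel and sum: 0·-1 + 4·-2 + 5·1.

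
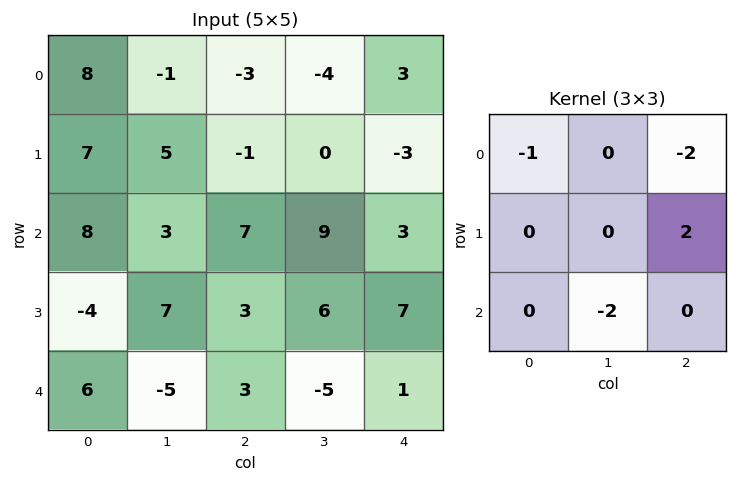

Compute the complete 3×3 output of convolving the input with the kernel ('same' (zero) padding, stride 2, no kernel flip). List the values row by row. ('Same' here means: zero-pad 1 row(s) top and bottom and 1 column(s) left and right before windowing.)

Output[0,0]: The receptive field on the zero-padded input at this output position is [0 0 0 / 0 8 -1 / 0 7 5]. Elementwise product with the kernel and sum: 0·-1 + 0·-2 + -1·2 + 7·-2.

-16 -6 6
4 7 -14
-24 -29 -6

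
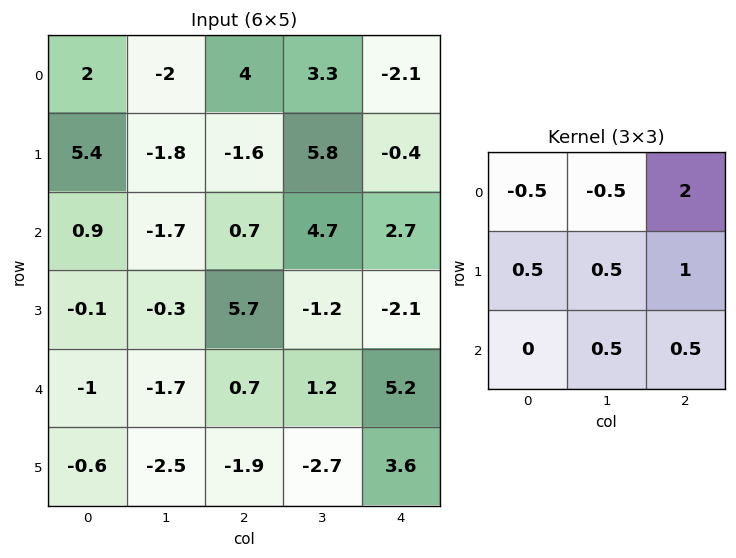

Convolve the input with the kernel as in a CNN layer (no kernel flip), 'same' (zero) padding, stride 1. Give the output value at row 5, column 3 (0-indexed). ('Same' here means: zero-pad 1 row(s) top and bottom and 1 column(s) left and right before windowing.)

10.75

The receptive field on the zero-padded input at this output position is [0.7 1.2 5.2 / -1.9 -2.7 3.6 / 0 0 0]. Elementwise product with the kernel and sum: 0.7·-0.5 + 1.2·-0.5 + 5.2·2 + -1.9·0.5 + -2.7·0.5 + 3.6·1 + 0·0.5 + 0·0.5.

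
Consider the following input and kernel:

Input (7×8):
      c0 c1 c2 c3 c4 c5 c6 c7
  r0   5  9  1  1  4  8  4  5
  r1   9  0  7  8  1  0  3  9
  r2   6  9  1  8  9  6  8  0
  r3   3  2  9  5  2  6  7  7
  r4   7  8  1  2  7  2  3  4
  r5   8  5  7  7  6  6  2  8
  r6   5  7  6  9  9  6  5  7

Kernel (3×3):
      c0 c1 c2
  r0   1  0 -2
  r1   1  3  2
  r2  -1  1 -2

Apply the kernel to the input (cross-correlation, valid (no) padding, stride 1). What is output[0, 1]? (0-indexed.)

20

The receptive field on the input at this output position is [9 1 1 / 0 7 8 / 9 1 8]. Elementwise product with the kernel and sum: 9·1 + 1·-2 + 0·1 + 7·3 + 8·2 + 9·-1 + 1·1 + 8·-2.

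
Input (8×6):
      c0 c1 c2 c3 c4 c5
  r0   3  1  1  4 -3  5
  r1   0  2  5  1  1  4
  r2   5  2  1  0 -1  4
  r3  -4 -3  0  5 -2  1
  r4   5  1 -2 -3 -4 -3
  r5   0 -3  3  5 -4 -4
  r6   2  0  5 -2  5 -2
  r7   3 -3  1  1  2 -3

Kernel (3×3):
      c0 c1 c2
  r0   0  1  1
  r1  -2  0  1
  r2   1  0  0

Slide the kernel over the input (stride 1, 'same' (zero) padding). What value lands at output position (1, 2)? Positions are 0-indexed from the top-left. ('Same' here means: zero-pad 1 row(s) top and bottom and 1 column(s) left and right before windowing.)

4

The receptive field on the zero-padded input at this output position is [1 1 4 / 2 5 1 / 2 1 0]. Elementwise product with the kernel and sum: 1·1 + 4·1 + 2·-2 + 1·1 + 2·1.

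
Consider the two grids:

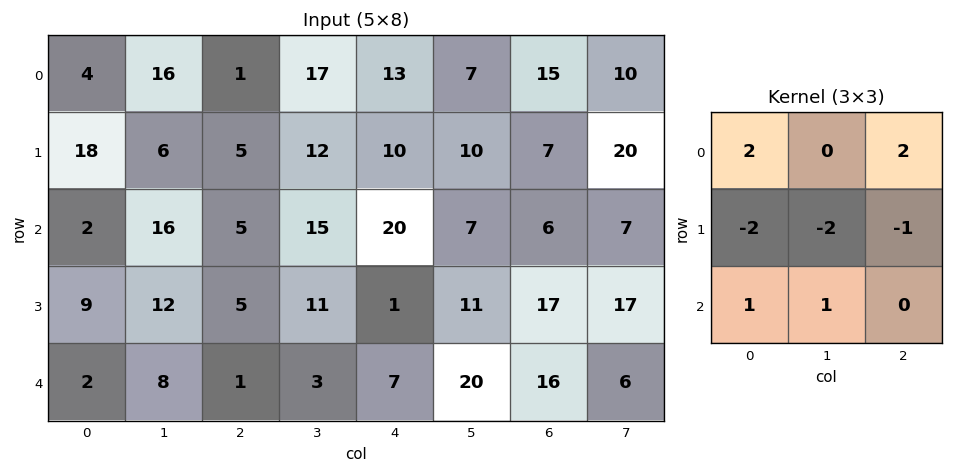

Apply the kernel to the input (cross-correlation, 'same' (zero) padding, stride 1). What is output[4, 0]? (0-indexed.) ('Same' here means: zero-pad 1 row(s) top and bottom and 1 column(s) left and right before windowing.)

The receptive field on the zero-padded input at this output position is [0 9 12 / 0 2 8 / 0 0 0]. Elementwise product with the kernel and sum: 0·2 + 12·2 + 0·-2 + 2·-2 + 8·-1 + 0·1 + 0·1.

12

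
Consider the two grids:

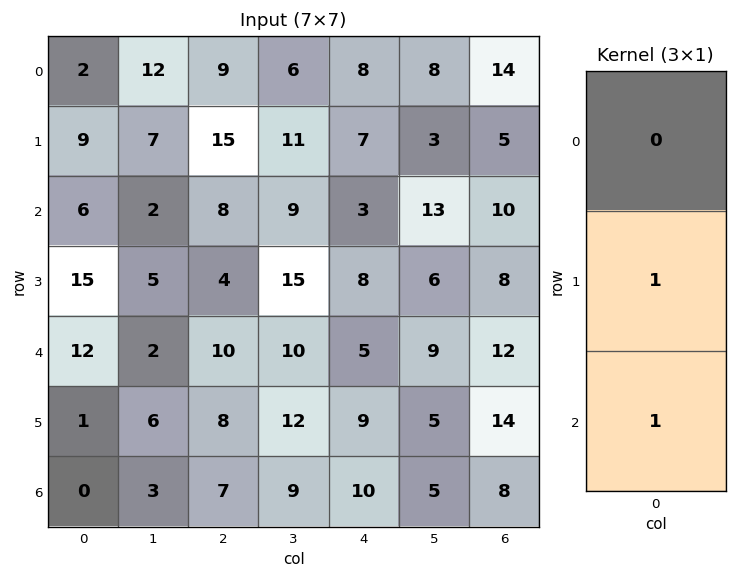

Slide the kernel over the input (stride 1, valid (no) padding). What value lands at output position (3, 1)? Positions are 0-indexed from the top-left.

8

The receptive field on the input at this output position is [5 / 2 / 6]. Elementwise product with the kernel and sum: 2·1 + 6·1.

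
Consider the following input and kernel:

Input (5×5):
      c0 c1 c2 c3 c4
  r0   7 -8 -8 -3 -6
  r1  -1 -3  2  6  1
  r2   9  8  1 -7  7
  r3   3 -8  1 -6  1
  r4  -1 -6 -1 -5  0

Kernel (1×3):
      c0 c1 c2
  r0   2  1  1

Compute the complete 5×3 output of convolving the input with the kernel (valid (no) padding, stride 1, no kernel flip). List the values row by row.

Output[0,0]: The receptive field on the input at this output position is [7 -8 -8]. Elementwise product with the kernel and sum: 7·2 + -8·1 + -8·1.

-2 -27 -25
-3 2 11
27 10 2
-1 -21 -3
-9 -18 -7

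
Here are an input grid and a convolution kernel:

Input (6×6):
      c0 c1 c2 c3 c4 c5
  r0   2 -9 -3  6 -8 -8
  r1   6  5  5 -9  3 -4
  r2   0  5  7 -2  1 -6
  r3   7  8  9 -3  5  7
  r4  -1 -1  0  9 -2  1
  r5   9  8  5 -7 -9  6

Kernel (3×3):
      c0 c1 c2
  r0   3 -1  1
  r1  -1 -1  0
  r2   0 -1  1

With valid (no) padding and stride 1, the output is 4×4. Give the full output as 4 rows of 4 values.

Output[0,0]: The receptive field on the input at this output position is [2 -9 -3 / 6 5 5 / 0 5 7]. Elementwise product with the kernel and sum: 2·3 + -9·-1 + -3·1 + 6·-1 + 5·-1 + 5·-1 + 7·1.
Output[0,1]: The receptive field on the input at this output position is [-9 -3 6 / 5 5 -9 / 5 7 -2]. Elementwise product with the kernel and sum: -9·3 + -3·-1 + 6·1 + 5·-1 + 5·-1 + 7·-1 + -2·1.

3 -37 -16 17
14 -23 30 -31
-12 -2 7 -12
21 1 24 1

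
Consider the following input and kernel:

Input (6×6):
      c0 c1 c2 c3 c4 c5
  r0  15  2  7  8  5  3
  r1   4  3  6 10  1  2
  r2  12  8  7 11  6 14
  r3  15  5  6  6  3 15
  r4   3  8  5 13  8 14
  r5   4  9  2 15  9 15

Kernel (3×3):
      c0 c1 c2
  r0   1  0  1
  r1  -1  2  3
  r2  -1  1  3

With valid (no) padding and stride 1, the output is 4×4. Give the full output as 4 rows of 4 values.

Output[0,0]: The receptive field on the input at this output position is [15 2 7 / 4 3 6 / 12 8 7]. Elementwise product with the kernel and sum: 15·1 + 7·1 + 4·-1 + 3·2 + 6·3 + 12·-1 + 8·1 + 7·3.

59 81 51 46
43 71 49 97
52 80 60 107
60 90 94 105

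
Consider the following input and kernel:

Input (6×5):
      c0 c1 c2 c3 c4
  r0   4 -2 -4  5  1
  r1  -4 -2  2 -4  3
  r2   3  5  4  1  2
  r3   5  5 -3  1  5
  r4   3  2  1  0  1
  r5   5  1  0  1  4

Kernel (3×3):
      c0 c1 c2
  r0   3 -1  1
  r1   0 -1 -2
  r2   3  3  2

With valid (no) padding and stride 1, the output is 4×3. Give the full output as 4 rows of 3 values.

40 38 1
3 -10 12
26 22 7
21 23 4

Output[0,0]: The receptive field on the input at this output position is [4 -2 -4 / -4 -2 2 / 3 5 4]. Elementwise product with the kernel and sum: 4·3 + -2·-1 + -4·1 + -2·-1 + 2·-2 + 3·3 + 5·3 + 4·2.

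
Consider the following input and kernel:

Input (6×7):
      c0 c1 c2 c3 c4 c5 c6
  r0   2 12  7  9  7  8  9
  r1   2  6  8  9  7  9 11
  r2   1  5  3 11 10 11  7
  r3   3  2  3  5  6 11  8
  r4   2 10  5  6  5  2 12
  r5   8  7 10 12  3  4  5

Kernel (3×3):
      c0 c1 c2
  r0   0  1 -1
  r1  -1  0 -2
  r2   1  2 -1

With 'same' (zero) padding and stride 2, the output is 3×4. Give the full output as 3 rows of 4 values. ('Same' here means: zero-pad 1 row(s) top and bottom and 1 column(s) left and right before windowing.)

-26 -17 -11 23
-10 -25 -29 27
-10 -9 -1 20

Output[0,0]: The receptive field on the zero-padded input at this output position is [0 0 0 / 0 2 12 / 0 2 6]. Elementwise product with the kernel and sum: 0·1 + 0·-1 + 0·-1 + 12·-2 + 0·1 + 2·2 + 6·-1.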